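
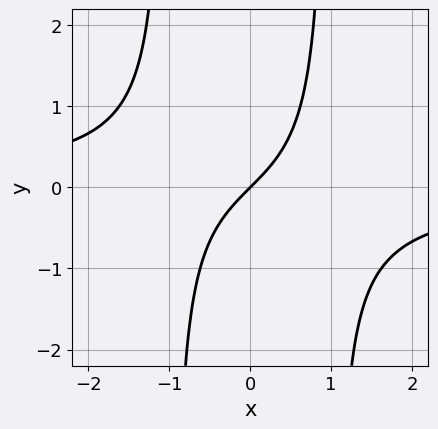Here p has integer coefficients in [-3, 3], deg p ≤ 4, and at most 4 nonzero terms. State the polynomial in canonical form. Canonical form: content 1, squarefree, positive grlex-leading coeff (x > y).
deg p = 3.
Against the integer gridlines: one y-axis crossing is at y = 0; it meets the x-axis at x = 0 (among the integer gridlines).
Solving for integer coefficients yields p as stated.

x^2*y + x - y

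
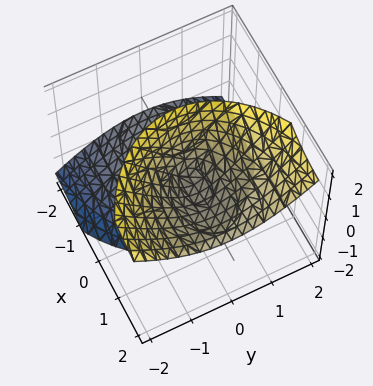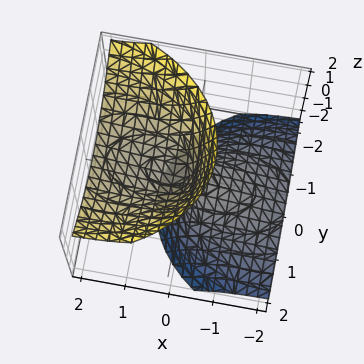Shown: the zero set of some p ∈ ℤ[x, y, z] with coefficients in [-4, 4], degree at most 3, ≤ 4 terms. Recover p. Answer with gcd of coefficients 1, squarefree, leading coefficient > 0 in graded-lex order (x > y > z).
x^2 - 3*x*z + 2*y^2 - z^2

First, deg p = 2. No degree-1 surface has this shape.
Next, checking where it meets the axes: one z-axis crossing is at z = 0; one y-axis crossing is at y = 0.
Finally, matching integer coefficients to the picture gives p.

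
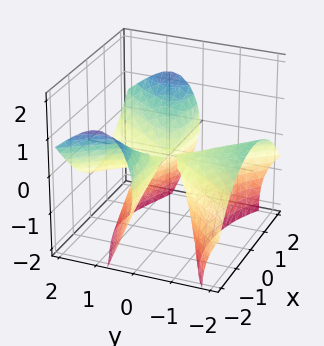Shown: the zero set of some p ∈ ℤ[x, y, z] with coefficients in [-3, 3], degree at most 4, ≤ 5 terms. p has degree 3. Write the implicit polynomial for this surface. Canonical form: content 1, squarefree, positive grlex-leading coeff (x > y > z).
1. I count 2 distinct pieces. They look like related sheets of one shape, so recover p as a whole.
2. The degree is 3 — the shape is more complex than any degree-2 surface.
3. Observable constraints: the visible x-axis segment lies entirely on the surface; it meets the z-axis at z = 0 (among the integer gridlines).
4. The integer polynomial consistent with all of this is the stated p.

2*x^2*y - y^3 - 3*y^2*z - 2*z^2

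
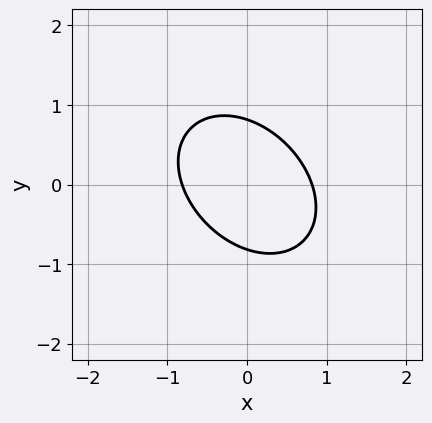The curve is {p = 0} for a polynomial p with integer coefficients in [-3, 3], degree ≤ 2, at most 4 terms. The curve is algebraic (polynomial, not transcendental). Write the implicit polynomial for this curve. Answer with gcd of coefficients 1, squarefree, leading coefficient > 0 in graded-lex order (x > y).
3*x^2 + 2*x*y + 3*y^2 - 2

(a) deg p = 2. No degree-1 curve has this shape.
(b) Putting this together gives p.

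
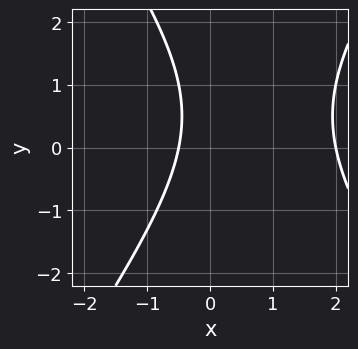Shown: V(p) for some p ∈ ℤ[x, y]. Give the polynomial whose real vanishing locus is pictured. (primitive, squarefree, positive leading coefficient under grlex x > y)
2*x^2 - y^2 - 3*x + y - 2

(a) The degree is 2 — the shape is more complex than any degree-1 curve.
(b) Observable constraints: it crosses the x-axis at the gridline x = 2; it misses every integer gridline on the y-axis.
(c) Fitting integer coefficients to these (and the overall shape) gives p.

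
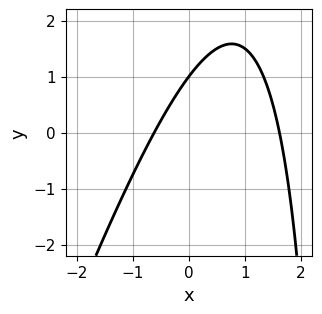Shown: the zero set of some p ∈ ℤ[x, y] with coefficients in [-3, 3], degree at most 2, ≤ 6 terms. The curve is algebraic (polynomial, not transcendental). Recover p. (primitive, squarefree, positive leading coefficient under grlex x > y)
3*x^2 - x*y - 3*x + 3*y - 3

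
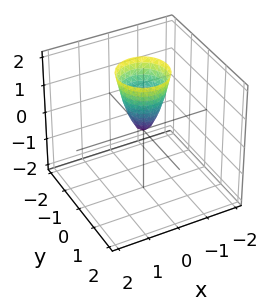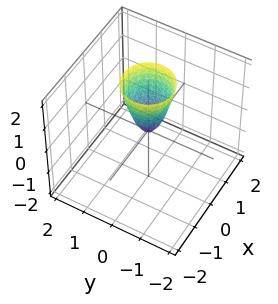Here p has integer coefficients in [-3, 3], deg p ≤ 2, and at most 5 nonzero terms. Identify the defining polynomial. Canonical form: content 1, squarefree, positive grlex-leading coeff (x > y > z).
3*x^2 + 3*y^2 - z

Degree: a single bowl opening along one axis; a quadric, so deg p = 2.
By symmetry, the z-axis is an axis of rotation, so x and y enter only as x² + y².
From the visible intercepts: one x-axis crossing is at x = 0; it meets the y-axis at y = 0 (among the integer gridlines).
Solving for integer coefficients yields p as stated.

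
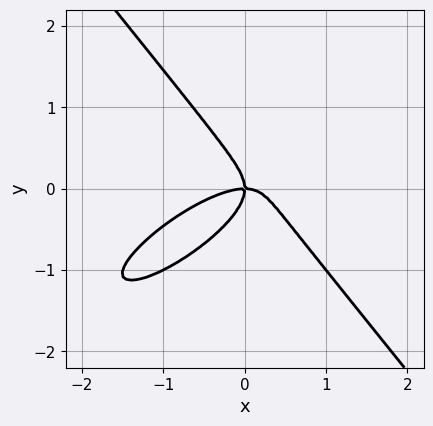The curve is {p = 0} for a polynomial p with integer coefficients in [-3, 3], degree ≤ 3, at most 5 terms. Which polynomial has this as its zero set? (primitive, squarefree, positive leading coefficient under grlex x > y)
1. deg p = 3.
2. From the visible intercepts: it meets the x-axis at x = 0 (among the integer gridlines); one y-axis crossing is at y = 0.
3. Assembling these constraints gives the stated polynomial.

2*x^3 - 3*x^2*y + 3*y^3 + 2*x*y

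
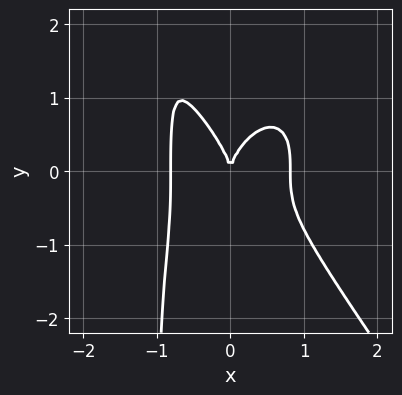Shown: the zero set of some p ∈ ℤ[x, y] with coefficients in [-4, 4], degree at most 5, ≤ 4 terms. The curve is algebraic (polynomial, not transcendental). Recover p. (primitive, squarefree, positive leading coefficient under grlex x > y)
3*x^4 + x*y^3 + y^3 - 2*x^2

First, deg p = 4. The shape is more complex than any degree-3 curve.
Then, against the integer gridlines: one y-axis crossing is at y = 0; it meets the x-axis at x = 0 (among the integer gridlines).
Finally, putting this together gives p.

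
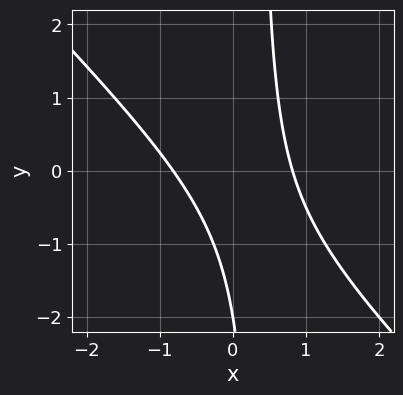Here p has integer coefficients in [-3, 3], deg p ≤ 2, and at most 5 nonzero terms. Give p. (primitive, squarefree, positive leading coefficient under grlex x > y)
(a) Degree: the shape is more complex than any degree-1 curve, so deg p = 2.
(b) Reading off the gridlines: it meets the y-axis at y = -2 (among the integer gridlines).
(c) These observations pin down the coefficients.

3*x^2 + 3*x*y - y - 2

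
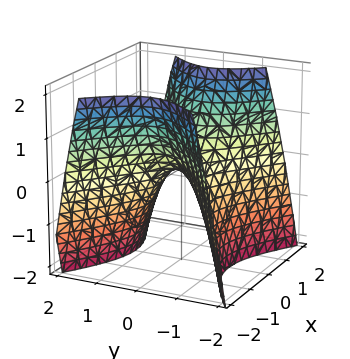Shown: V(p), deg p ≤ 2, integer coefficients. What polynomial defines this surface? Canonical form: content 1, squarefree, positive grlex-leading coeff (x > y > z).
First, degree: a hyperbolic paraboloid; a quadric, so deg p = 2.
Then, symmetries: it's symmetric under y → −y, forcing even powers of y; the x ↦ −x reflection is a symmetry, so x appears only in even powers.
Next, reading off the gridlines: it meets the y-axis at y = 0 (among the integer gridlines); one x-axis crossing is at x = 0; one z-axis crossing is at z = 0.
Finally, together with the visible shape, these determine p as stated.

2*x^2 - 3*y^2 - 2*z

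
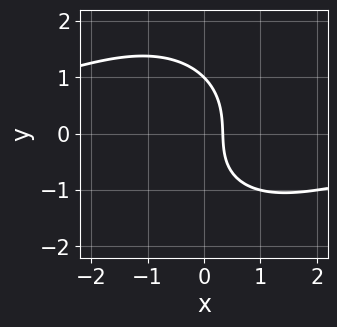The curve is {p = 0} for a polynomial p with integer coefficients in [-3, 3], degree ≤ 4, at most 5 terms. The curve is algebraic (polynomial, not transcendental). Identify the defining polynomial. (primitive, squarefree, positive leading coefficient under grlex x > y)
Degree: the shape is more complex than any degree-2 curve, so deg p = 3.
Reading off the gridlines: it meets the y-axis at y = 1 (among the integer gridlines).
Together with the visible shape, these determine p as stated.

x^2*y + y^3 + 3*x - 1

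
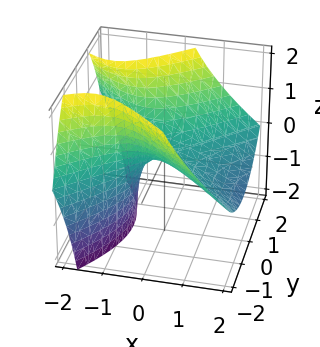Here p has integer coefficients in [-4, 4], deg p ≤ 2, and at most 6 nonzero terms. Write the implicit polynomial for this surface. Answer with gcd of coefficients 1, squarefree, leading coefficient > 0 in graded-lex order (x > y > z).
2*x^2 + 3*x*z - 2*y^2 + 3*z

(a) deg p = 2.
(b) Checking where it meets the axes: it meets the x-axis at x = 0 (among the integer gridlines); one z-axis crossing is at z = 0; it meets the y-axis at y = 0 (among the integer gridlines).
(c) Fitting integer coefficients to these (and the overall shape) gives p.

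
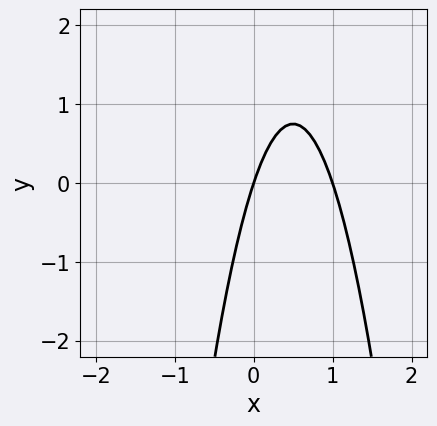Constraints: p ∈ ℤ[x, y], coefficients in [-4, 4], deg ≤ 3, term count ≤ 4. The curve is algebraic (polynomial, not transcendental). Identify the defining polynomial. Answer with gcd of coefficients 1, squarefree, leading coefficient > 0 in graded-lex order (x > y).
3*x^2 - 3*x + y

First, degree: no degree-1 curve has this shape, so deg p = 2.
Next, from the visible intercepts: among the integer gridlines, it crosses the x-axis at x ∈ {0, 1}; one y-axis crossing is at y = 0.
Finally, fitting integer coefficients to these (and the overall shape) gives p.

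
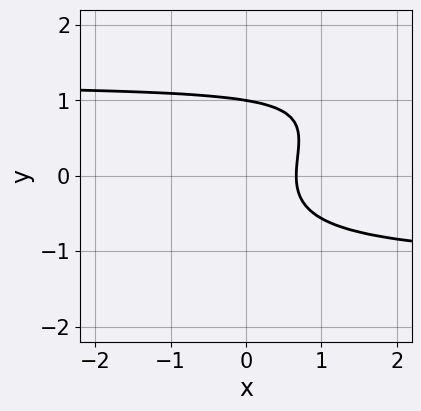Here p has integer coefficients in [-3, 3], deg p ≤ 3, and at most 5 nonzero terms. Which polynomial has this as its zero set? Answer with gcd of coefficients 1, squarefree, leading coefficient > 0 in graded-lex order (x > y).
(a) deg p = 3. No degree-2 curve has this shape.
(b) Reading off the gridlines: it crosses the y-axis at the gridline y = 1.
(c) Putting this together gives p.

2*x*y^2 - 2*y^3 - 3*x + 2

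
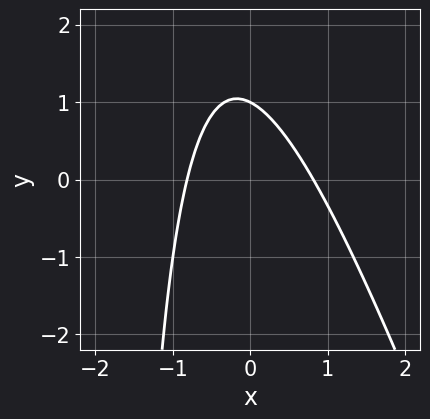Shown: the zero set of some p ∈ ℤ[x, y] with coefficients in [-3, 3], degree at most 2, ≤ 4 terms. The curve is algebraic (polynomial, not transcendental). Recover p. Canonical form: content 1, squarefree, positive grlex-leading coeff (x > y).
First, degree: a generic line meets the curve in up to 2 points, so deg p = 2.
Then, against the integer gridlines: one y-axis crossing is at y = 1.
Finally, assembling these constraints gives the stated polynomial.

3*x^2 + x*y + 2*y - 2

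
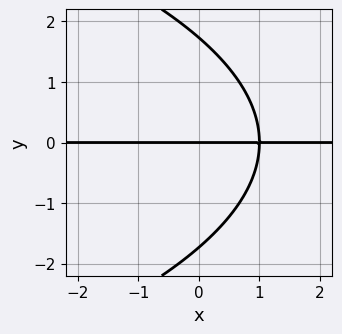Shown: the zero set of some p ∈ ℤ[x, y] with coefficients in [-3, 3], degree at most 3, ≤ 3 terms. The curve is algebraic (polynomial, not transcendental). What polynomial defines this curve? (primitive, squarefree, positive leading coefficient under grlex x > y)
1. The degree is 3 — the shape is more complex than any degree-2 curve.
2. Observable constraints: the visible x-axis segment lies entirely on the curve; one y-axis crossing is at y = 0.
3. Assembling these constraints gives the stated polynomial.

y^3 + 3*x*y - 3*y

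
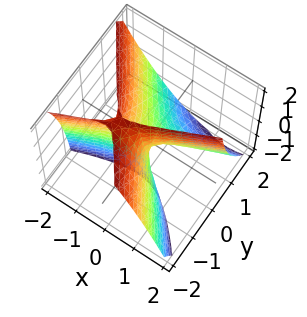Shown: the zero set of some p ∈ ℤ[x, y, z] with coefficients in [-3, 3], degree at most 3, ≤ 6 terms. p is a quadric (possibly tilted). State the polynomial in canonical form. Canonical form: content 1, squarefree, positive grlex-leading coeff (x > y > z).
2*x^2 - 3*x*y - 3*y^2 - 3*y*z - z

1. Degree: the shape is more complex than any degree-1 surface, so deg p = 2.
2. Checking where it meets the axes: it meets the y-axis at y = 0 (among the integer gridlines); one z-axis crossing is at z = 0; it crosses the x-axis at the gridline x = 0.
3. Assembling these constraints gives the stated polynomial.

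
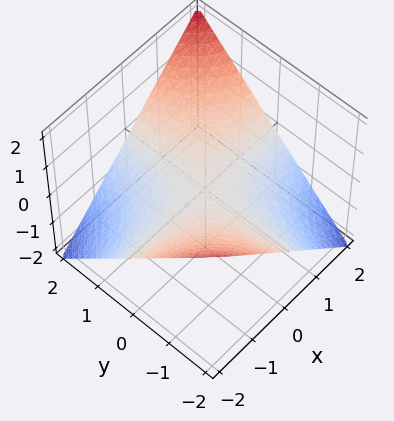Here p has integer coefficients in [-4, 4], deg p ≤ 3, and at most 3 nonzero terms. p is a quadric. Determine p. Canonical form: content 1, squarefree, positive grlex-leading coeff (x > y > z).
1. The degree is 2 — a saddle surface; a quadric.
2. From the visible intercepts: every point of the x-axis in the box is on the surface; it meets the z-axis at z = 0 (among the integer gridlines).
3. Assembling these constraints gives the stated polynomial. Check: (0, 1, 0) on the y-axis lies on the surface, and p(0, 1, 0) = 0. ✓

x*y - 2*z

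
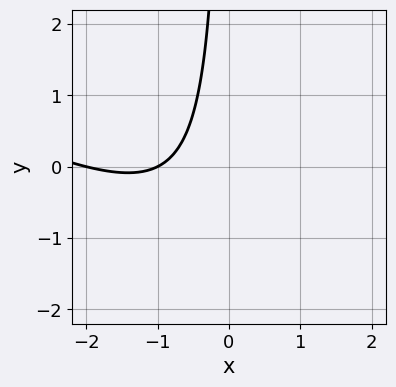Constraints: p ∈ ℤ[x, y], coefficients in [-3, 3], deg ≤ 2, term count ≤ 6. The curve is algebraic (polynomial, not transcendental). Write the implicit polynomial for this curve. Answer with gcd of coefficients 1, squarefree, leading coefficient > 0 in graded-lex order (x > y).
x^2 + 2*x*y + 3*x + 2

First, the degree is 2 — the shape is more complex than any degree-1 curve.
Then, from the visible intercepts: no y-intercept at any integer in the box; among the integer gridlines, it crosses the x-axis at x ∈ {-2, -1}.
Finally, matching integer coefficients to the picture gives p.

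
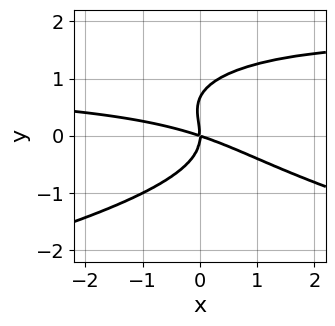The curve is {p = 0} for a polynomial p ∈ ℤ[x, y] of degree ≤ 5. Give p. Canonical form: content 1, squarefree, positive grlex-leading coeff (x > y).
1. Degree: the shape is more complex than any degree-3 curve, so deg p = 4.
2. From the visible intercepts: one x-axis crossing is at x = 0; one y-axis crossing is at y = 0.
3. Matching integer coefficients to the picture gives p.

3*y^4 + x^2*y - 2*y^3 - x^2 - 3*x*y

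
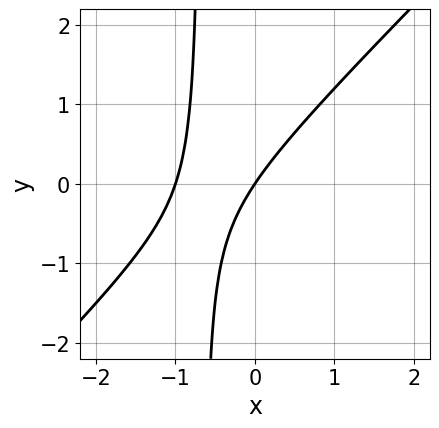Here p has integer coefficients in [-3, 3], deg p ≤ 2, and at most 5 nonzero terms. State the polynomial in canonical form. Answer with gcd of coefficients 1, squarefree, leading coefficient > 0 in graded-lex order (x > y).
First, degree: a generic line meets the curve in up to 2 points, so deg p = 2.
Then, checking where it meets the axes: one y-axis crossing is at y = 0; the x-axis gridline crossings are at x ∈ {-1, 0}.
Finally, assembling these constraints gives the stated polynomial.

3*x^2 - 3*x*y + 3*x - 2*y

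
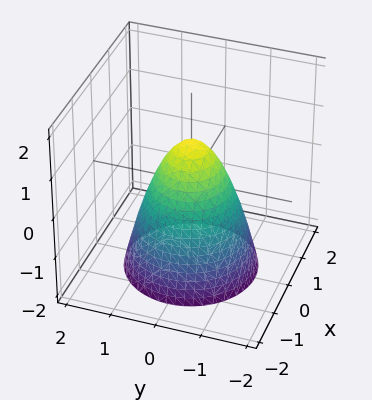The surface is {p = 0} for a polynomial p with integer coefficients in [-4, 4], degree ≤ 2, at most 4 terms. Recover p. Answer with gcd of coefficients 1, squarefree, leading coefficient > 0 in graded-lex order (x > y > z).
Degree: no degree-1 surface has this shape, so deg p = 2.
Symmetries: rotational symmetry about the z-axis ⇒ p depends on x, y only through x² + y².
Against the integer gridlines: one z-axis crossing is at z = 1; a circular section at z = 0 has radius between 0 and 1.
Assembling these constraints gives the stated polynomial.

3*x^2 + 3*y^2 + 2*z - 2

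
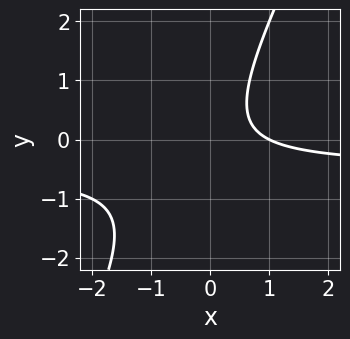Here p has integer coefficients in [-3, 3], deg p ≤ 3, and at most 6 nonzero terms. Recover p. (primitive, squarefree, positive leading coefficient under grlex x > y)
deg p = 2.
From the visible intercepts: no y-intercept at any integer in the box; one x-axis crossing is at x = 1.
Together with the visible shape, these determine p as stated.

2*x*y - y^2 + x - 1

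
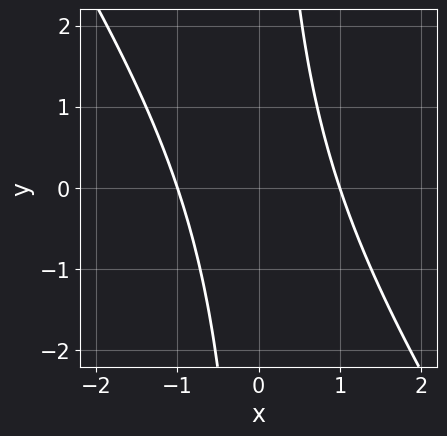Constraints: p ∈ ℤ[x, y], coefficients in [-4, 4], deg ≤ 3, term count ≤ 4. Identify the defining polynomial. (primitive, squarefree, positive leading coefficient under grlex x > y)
3*x^2 + 2*x*y - 3

Degree: the shape is more complex than any degree-1 curve, so deg p = 2.
From the axis intercepts and sections: the x-axis gridline crossings are at x ∈ {-1, 1}; it misses every integer gridline on the y-axis.
The integer polynomial consistent with all of this is the stated p.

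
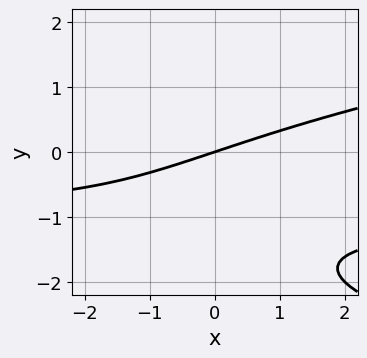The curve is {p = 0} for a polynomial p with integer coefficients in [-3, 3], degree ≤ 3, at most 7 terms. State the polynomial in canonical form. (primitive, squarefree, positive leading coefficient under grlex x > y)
1. Degree: no degree-2 curve has this shape, so deg p = 3.
2. From the visible intercepts: one x-axis crossing is at x = 0; one y-axis crossing is at y = 0.
3. Matching integer coefficients to the picture gives p.

y^3 - x*y + 3*y^2 - x + 3*y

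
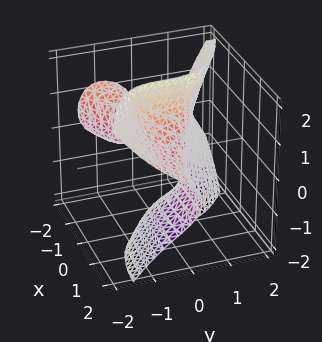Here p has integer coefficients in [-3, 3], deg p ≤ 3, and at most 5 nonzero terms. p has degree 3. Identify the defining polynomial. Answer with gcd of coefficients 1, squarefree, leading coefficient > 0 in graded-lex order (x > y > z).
x^2*z + 3*x*z^2 + 3*y^3 + 3*x*y - 1

I count 2 distinct pieces.
The degree is 3 — a generic line meets the surface in up to 3 points.
From the axis intercepts and sections: the surface avoids every integer x-axis point in the box; it misses every integer gridline on the z-axis.
Matching integer coefficients to the picture gives p.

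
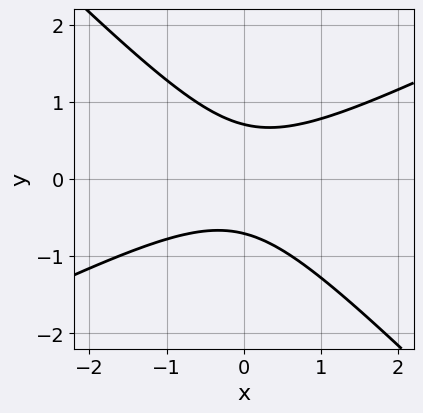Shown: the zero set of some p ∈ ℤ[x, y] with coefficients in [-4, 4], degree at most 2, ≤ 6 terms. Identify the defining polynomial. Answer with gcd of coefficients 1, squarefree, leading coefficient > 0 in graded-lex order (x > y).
First, degree: the shape is more complex than any degree-1 curve, so deg p = 2.
Next, from the axis intercepts and sections: the curve avoids every integer x-axis point in the box.
Finally, matching integer coefficients to the picture gives p.

x^2 - x*y - 2*y^2 + 1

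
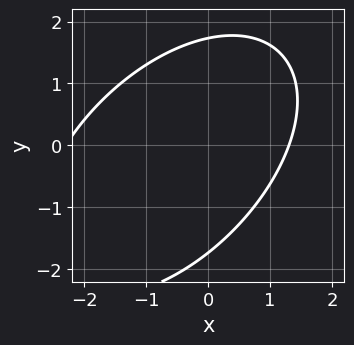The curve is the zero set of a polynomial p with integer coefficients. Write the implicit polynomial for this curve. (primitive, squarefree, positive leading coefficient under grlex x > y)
deg p = 2. No degree-1 curve has this shape.
Matching integer coefficients to the picture gives p.

x^2 - x*y + y^2 + x - 3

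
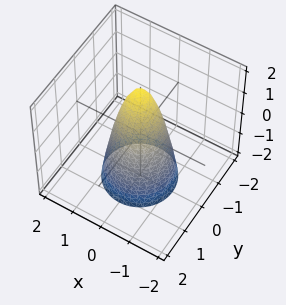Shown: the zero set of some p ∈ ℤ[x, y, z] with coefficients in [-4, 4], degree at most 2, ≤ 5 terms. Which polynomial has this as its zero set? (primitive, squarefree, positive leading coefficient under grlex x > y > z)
3*x^2 + 3*y^2 + z - 2

(a) deg p = 2. The shape is more complex than any degree-1 surface.
(b) Symmetry: every cross-section ⟂ z is a circle, so x, y appear only via x² + y².
(c) From the visible intercepts: one z-axis crossing is at z = 2; a circular section at z = 0 has radius between 0 and 1.
(d) These observations pin down the coefficients.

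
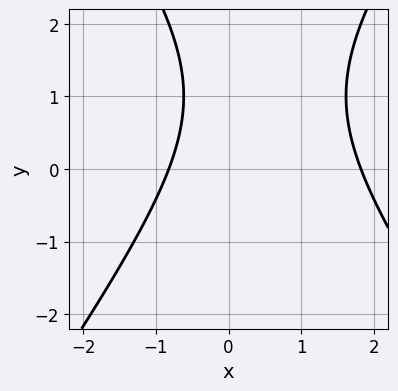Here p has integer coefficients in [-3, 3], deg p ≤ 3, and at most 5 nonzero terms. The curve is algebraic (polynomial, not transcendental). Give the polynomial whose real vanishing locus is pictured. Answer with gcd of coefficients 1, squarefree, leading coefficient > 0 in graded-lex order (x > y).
1. Degree: the shape is more complex than any degree-1 curve, so deg p = 2.
2. Against the integer gridlines: no y-intercept at any integer in the box.
3. Solving for integer coefficients yields p as stated.

2*x^2 - y^2 - 2*x + 2*y - 3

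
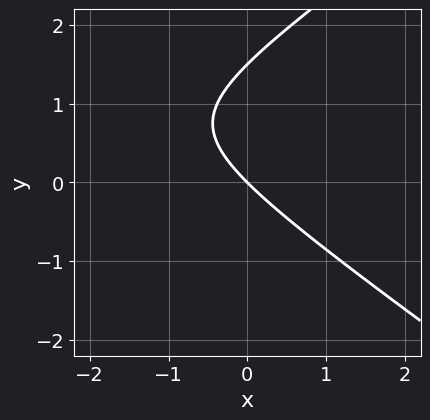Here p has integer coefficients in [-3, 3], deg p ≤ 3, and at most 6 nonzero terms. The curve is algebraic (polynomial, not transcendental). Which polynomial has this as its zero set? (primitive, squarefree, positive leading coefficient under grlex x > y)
x^2 - 2*y^2 + 3*x + 3*y

The degree is 2 — the shape is more complex than any degree-1 curve.
Observable constraints: it crosses the y-axis at the gridline y = 0; it crosses the x-axis at the gridline x = 0.
Assembling these constraints gives the stated polynomial.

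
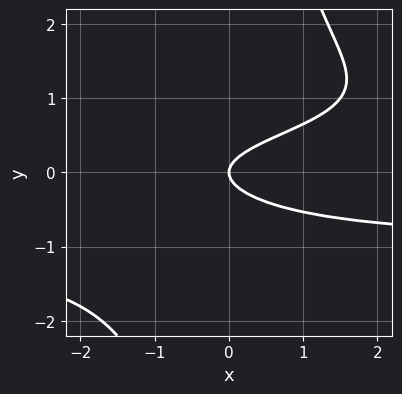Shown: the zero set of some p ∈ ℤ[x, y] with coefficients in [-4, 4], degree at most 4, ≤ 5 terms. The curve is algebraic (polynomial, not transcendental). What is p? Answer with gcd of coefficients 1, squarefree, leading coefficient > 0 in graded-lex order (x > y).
Degree: no degree-3 curve has this shape, so deg p = 4.
From the axis intercepts and sections: it crosses the x-axis at the gridline x = 0; one y-axis crossing is at y = 0.
Together with the visible shape, these determine p as stated.

x*y^3 - 3*y^2 + x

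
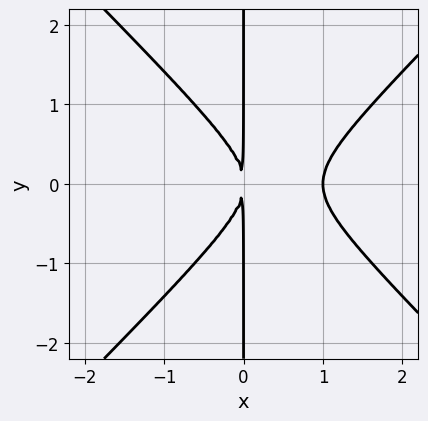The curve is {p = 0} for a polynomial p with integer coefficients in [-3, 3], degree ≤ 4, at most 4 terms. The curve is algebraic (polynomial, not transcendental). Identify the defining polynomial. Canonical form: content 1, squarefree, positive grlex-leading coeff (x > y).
x^3 - x*y^2 - x^2

(a) The degree is 3 — no degree-2 curve has this shape.
(b) Symmetries: the y ↦ −y reflection is a symmetry, so y appears only in even powers.
(c) Against the integer gridlines: every point of the y-axis in the box is on the curve; it crosses the x-axis at the gridline x = 1.
(d) These observations pin down the coefficients.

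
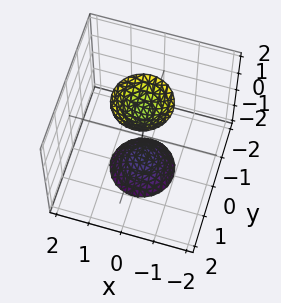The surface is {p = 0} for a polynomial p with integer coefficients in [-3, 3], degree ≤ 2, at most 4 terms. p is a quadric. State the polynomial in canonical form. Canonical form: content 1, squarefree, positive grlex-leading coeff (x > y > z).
The picture has 2 separate pieces. They look like related sheets of one shape, so recover p as a whole.
deg p = 2. Two separate bowl-shaped sheets opening away from each other; a quadric.
By symmetry, the surface is invariant under rotation about z: p = q(x² + y², z); it's symmetric under z → −z, forcing even powers of z.
Observable constraints: the surface avoids every integer x-axis point in the box; a circular section at z = 2 has radius between 0 and 1.
Matching integer coefficients to the picture gives p.

3*x^2 + 3*y^2 - z^2 + 2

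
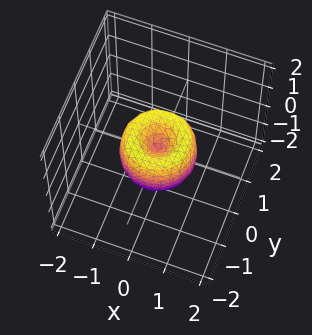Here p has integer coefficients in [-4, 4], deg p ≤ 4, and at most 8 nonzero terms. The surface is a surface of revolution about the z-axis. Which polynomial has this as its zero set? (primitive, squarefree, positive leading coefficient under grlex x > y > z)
2*x^4 + 4*x^2*y^2 + 2*y^4 - 2*x^2 - 2*y^2 + z^2

The degree is 4 — a generic line meets the surface in up to 4 points.
By symmetry, the z-axis is an axis of rotation, so x and y enter only as x² + y².
Reading off the gridlines: it crosses the z-axis at the gridline z = 0; the x-axis gridline crossings are at x ∈ {-1, 0, 1}; a circular section at z = 0 has radius exactly 1.
Putting this together gives p.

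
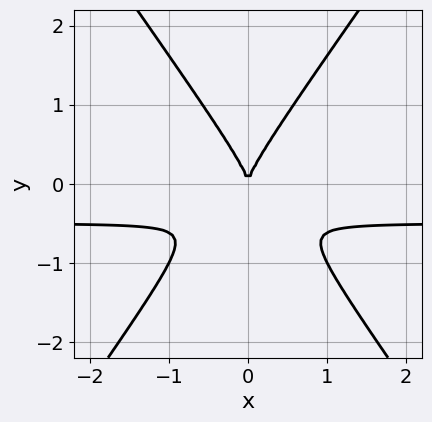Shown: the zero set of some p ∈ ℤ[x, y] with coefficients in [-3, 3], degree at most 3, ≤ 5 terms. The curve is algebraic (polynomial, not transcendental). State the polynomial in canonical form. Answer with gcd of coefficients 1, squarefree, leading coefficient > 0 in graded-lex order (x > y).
2*x^2*y - y^3 + x^2

1. Degree: the shape is more complex than any degree-2 curve, so deg p = 3.
2. Symmetries: it's symmetric under x → −x, forcing even powers of x.
3. Observable constraints: it meets the y-axis at y = 0 (among the integer gridlines); one x-axis crossing is at x = 0.
4. These observations pin down the coefficients.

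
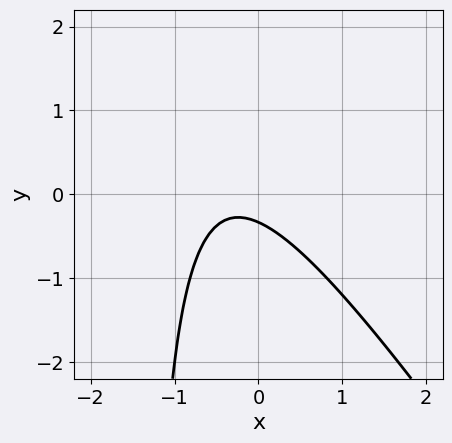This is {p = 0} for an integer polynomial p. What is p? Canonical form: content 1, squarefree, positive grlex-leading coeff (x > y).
3*x^2 + 2*x*y + 2*x + 3*y + 1

1. The degree is 2 — a generic line meets the curve in up to 2 points.
2. Reading off the gridlines: no x-intercept at any integer in the box.
3. Putting this together gives p.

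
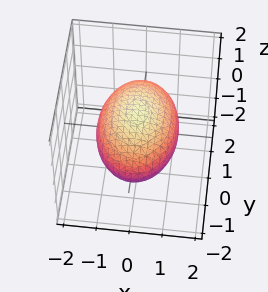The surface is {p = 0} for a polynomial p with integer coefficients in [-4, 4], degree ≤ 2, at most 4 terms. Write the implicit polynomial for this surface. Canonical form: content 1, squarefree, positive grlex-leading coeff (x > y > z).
2*x^2 + y^2 + 3*z^2 - 3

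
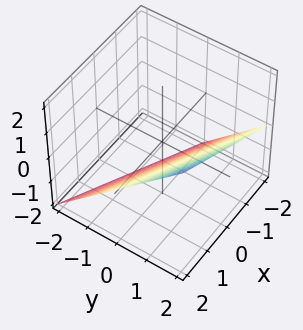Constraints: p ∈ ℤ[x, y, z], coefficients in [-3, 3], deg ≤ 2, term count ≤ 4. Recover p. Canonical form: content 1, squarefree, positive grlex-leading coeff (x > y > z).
(a) The degree is 1 — the surface is flat (a plane).
(b) From the axis intercepts and sections: it meets the y-axis at y = 1 (among the integer gridlines); it crosses the x-axis at the gridline x = 2; it meets the z-axis at z = -1 (among the integer gridlines).
(c) Matching integer coefficients to the picture gives p.

x + 2*y - 2*z - 2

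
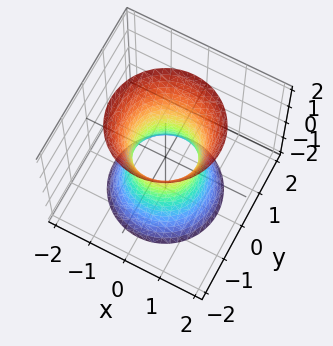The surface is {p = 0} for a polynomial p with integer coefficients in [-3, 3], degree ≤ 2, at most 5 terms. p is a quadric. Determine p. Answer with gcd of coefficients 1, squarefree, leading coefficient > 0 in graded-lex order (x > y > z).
3*x^2 + 3*y^2 - z^2 - 2

(a) Degree: one connected sheet with a waist; a quadric, so deg p = 2.
(b) Symmetries: the z ↦ −z reflection is a symmetry, so z appears only in even powers; the z-axis is an axis of rotation, so x and y enter only as x² + y².
(c) Against the integer gridlines: it misses every integer gridline on the z-axis; a circular section at z = 2 has radius between 1 and 2.
(d) These observations pin down the coefficients.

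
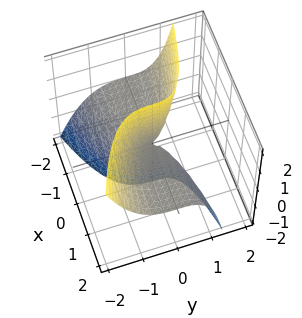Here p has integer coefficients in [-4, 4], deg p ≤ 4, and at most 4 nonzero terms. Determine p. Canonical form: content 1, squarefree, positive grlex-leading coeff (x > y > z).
x*y*z - 3*y^3 - 3*x*z

(a) The degree is 3 — a generic line meets the surface in up to 3 points.
(b) From the visible intercepts: the visible z-axis segment lies entirely on the surface; it meets the y-axis at y = 0 (among the integer gridlines).
(c) Assembling these constraints gives the stated polynomial.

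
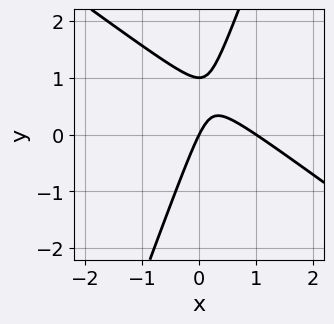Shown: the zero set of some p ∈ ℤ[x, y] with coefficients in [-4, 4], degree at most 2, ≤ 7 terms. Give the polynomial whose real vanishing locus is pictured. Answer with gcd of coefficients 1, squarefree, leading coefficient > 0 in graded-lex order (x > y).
(a) deg p = 2. No degree-1 curve has this shape.
(b) Reading off the gridlines: the x-axis gridline crossings are at x ∈ {0, 1}; among the integer gridlines, it crosses the y-axis at y ∈ {0, 1}.
(c) Matching integer coefficients to the picture gives p.

2*x^2 + 2*x*y - y^2 - 2*x + y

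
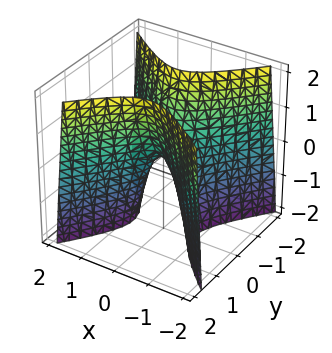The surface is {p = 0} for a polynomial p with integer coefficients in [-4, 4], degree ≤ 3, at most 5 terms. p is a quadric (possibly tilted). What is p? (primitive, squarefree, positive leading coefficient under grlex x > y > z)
3*x^2 + x*y - 3*y^2 + z

First, deg p = 2. The shape is more complex than any degree-1 surface.
Then, observable constraints: it meets the z-axis at z = 0 (among the integer gridlines); one x-axis crossing is at x = 0; it crosses the y-axis at the gridline y = 0.
Finally, matching integer coefficients to the picture gives p.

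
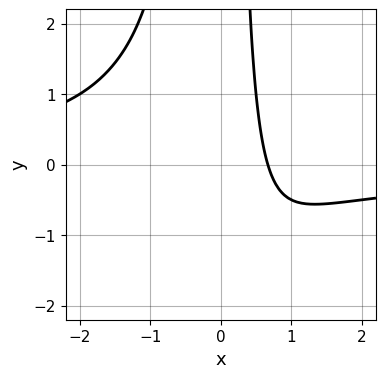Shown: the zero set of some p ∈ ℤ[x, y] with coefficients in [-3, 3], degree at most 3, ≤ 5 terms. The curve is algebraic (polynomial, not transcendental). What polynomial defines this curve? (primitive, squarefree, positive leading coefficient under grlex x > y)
2*x^2*y + 3*x - 2

1. The degree is 3 — no degree-2 curve has this shape.
2. Against the integer gridlines: it misses every integer gridline on the y-axis.
3. The integer polynomial consistent with all of this is the stated p.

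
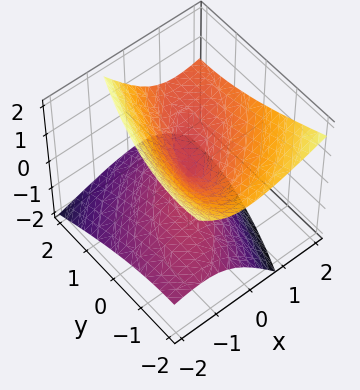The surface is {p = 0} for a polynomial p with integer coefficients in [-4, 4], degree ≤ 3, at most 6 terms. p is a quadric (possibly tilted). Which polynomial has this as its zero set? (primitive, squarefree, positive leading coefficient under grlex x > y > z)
2*x^2 - 2*x*y - 3*x*z + y^2 - 3*z^2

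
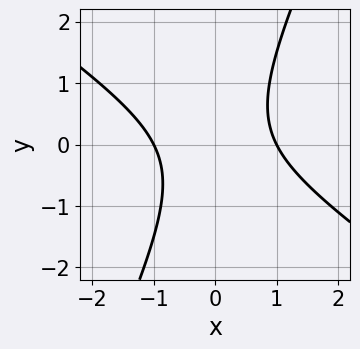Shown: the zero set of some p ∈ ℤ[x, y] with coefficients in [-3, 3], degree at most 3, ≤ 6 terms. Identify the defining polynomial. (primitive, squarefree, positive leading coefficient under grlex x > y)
First, the degree is 2 — the shape is more complex than any degree-1 curve.
Then, from the visible intercepts: among the integer gridlines, it crosses the x-axis at x ∈ {-1, 1}; the curve avoids every integer y-axis point in the box.
Finally, together with the visible shape, these determine p as stated.

3*x^2 + 3*x*y - 2*y^2 - 3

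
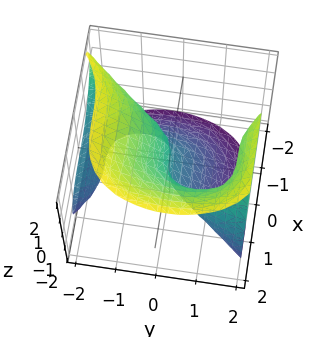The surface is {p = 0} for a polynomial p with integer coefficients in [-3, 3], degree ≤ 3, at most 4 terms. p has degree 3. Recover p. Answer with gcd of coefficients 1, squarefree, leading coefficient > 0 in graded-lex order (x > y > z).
x^3 + y^2*z - z^3 - y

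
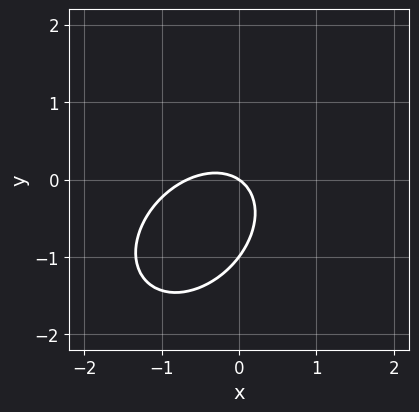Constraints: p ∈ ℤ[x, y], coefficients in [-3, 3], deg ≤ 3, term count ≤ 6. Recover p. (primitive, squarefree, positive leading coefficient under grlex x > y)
3*x^2 - 2*x*y + 3*y^2 + 2*x + 3*y

Degree: a generic line meets the curve in up to 2 points, so deg p = 2.
From the axis intercepts and sections: it meets the x-axis at x = 0 (among the integer gridlines); the y-axis gridline crossings are at y ∈ {-1, 0}.
The integer polynomial consistent with all of this is the stated p.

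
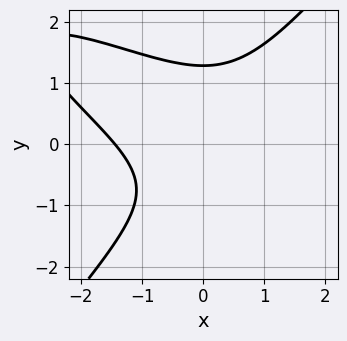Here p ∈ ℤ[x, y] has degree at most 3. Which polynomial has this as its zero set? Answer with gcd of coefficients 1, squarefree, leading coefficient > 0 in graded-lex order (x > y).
(a) Degree: no degree-2 curve has this shape, so deg p = 3.
(b) Putting this together gives p.

x^3 + 2*x^2*y - 2*y^3 + y + 3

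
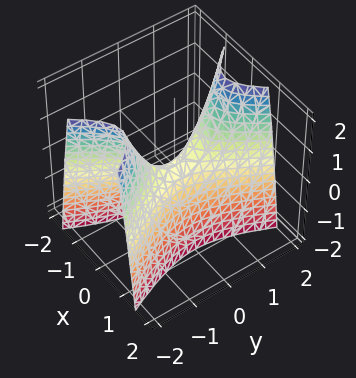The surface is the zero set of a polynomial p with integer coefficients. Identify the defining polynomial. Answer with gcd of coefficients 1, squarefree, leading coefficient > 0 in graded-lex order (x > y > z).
3*x^2 - y^2 + z

(a) deg p = 2. A hyperbolic paraboloid; a quadric.
(b) Symmetries: it's symmetric under x → −x, forcing even powers of x; the y ↦ −y reflection is a symmetry, so y appears only in even powers.
(c) Checking where it meets the axes: it meets the y-axis at y = 0 (among the integer gridlines); it meets the x-axis at x = 0 (among the integer gridlines); it crosses the z-axis at the gridline z = 0.
(d) The integer polynomial consistent with all of this is the stated p.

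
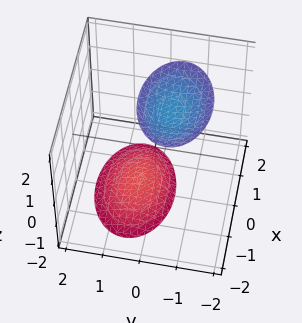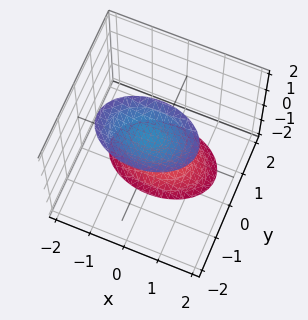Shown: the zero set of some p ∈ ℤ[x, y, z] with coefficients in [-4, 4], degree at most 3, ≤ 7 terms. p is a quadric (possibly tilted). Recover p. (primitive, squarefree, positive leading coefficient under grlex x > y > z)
First, there are 2 components. They look like related sheets of one shape, so recover p as a whole.
Then, degree: a generic line meets the surface in up to 2 points, so deg p = 2.
Next, checking where it meets the axes: no x-intercept at any integer in the box; it misses every integer gridline on the y-axis.
Finally, putting this together gives p.

x^2 + 2*y^2 + y*z - z^2 + 3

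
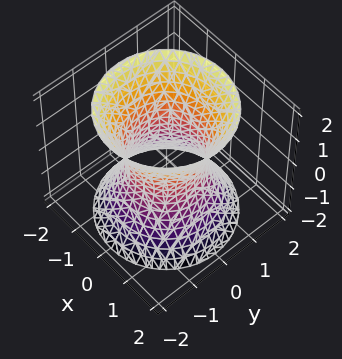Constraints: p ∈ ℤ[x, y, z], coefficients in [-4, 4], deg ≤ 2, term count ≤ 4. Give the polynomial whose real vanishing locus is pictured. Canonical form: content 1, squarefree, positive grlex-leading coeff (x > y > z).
2*x^2 + 2*y^2 - z^2 - 2

(a) Degree: a generic line meets the surface in up to 2 points, so deg p = 2.
(b) Symmetries: the z-axis is an axis of rotation, so x and y enter only as x² + y².
(c) Observable constraints: the y-axis gridline crossings are at y ∈ {-1, 1}; a circular section at z = -1 has radius between 1 and 2; the x-axis gridline crossings are at x ∈ {-1, 1}.
(d) Fitting integer coefficients to these (and the overall shape) gives p.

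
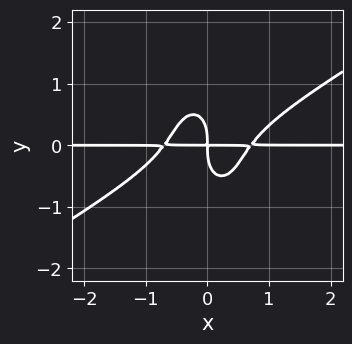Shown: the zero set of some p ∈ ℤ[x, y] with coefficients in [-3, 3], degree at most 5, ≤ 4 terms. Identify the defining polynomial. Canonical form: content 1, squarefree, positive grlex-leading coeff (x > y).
2*x^3*y - 3*x^2*y^2 - y^4 - x*y

First, degree: no degree-3 curve has this shape, so deg p = 4.
Then, from the visible intercepts: every point of the x-axis in the box is on the curve.
Finally, solving for integer coefficients yields p as stated.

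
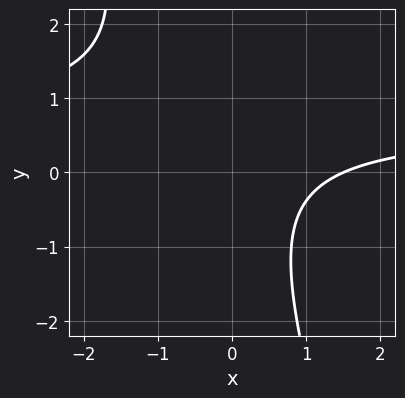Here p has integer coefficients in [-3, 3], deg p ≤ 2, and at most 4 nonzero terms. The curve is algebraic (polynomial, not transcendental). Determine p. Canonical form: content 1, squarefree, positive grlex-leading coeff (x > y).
3*x*y + y^2 - 2*x + 3

First, deg p = 2. A generic line meets the curve in up to 2 points.
Next, checking where it meets the axes: the curve avoids every integer y-axis point in the box.
Finally, matching integer coefficients to the picture gives p.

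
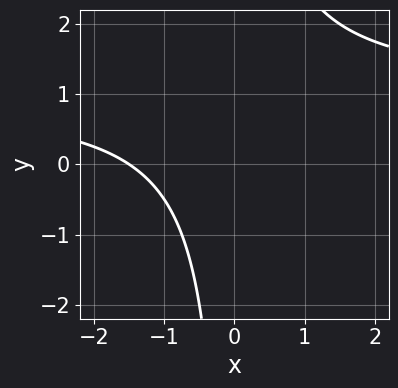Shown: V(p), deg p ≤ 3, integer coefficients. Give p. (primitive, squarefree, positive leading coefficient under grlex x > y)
(a) The degree is 2 — the shape is more complex than any degree-1 curve.
(b) Against the integer gridlines: it misses every integer gridline on the y-axis.
(c) Matching integer coefficients to the picture gives p.

2*x*y - 2*x - 3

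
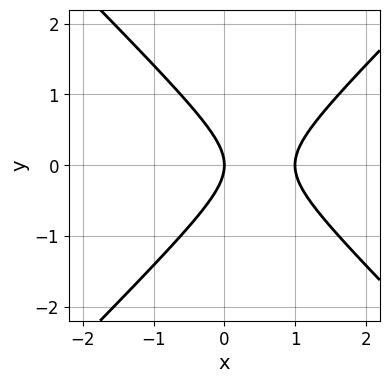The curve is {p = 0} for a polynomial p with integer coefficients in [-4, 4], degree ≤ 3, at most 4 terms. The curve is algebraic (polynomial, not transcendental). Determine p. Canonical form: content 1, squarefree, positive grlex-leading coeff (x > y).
x^2 - y^2 - x

(a) Degree: no degree-1 curve has this shape, so deg p = 2.
(b) Symmetries: it's symmetric under y → −y, forcing even powers of y.
(c) From the axis intercepts and sections: it crosses the y-axis at the gridline y = 0; among the integer gridlines, it crosses the x-axis at x ∈ {0, 1}.
(d) Matching integer coefficients to the picture gives p.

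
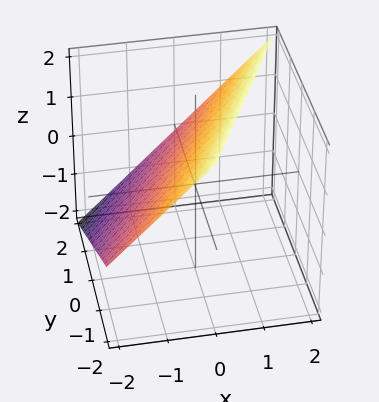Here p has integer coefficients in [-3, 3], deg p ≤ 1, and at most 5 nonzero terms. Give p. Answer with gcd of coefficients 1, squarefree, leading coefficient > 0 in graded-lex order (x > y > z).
2*x - y - 2*z + 2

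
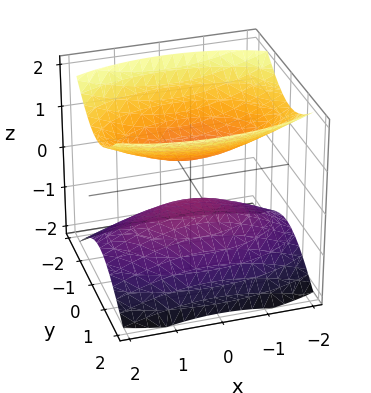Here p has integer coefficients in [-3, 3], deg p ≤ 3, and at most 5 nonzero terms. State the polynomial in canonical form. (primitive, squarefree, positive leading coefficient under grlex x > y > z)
x^2 + 3*y^2 - 3*z^2 + 1

1. There are 2 components. Treating them together as one polynomial.
2. The degree is 2 — two sheets facing apart; a quadric.
3. Symmetries: it's symmetric under x → −x, forcing even powers of x; the y ↦ −y reflection is a symmetry, so y appears only in even powers; the z ↦ −z reflection is a symmetry, so z appears only in even powers.
4. Reading off the gridlines: it misses every integer gridline on the x-axis; the surface avoids every integer y-axis point in the box.
5. These observations pin down the coefficients.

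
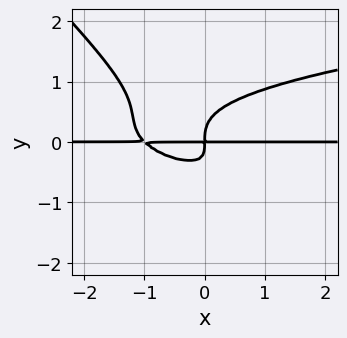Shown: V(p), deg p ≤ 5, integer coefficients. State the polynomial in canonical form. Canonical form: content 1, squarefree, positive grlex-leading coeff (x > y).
2*x*y^3 + 2*y^4 - x^2*y - x*y^2 - x*y

First, degree: a generic line meets the curve in up to 4 points, so deg p = 4.
Next, observable constraints: the visible x-axis segment lies entirely on the curve.
Finally, matching integer coefficients to the picture gives p.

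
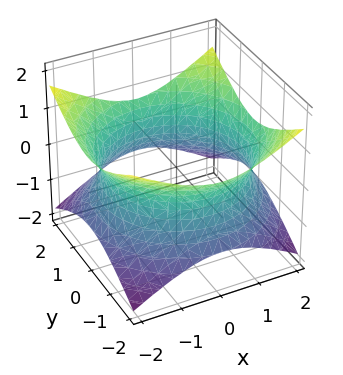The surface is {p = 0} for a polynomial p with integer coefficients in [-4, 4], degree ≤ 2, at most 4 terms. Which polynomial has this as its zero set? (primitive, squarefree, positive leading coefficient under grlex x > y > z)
First, degree: one connected sheet with a waist; a quadric, so deg p = 2.
Then, symmetries: the surface is invariant under rotation about z: p = q(x² + y², z); mirror symmetry z ↦ −z ⇒ only even powers of z.
Then, from the visible intercepts: no z-intercept at any integer in the box; a circular section at z = 0 has radius between 1 and 2.
Finally, these observations pin down the coefficients.

x^2 + y^2 - 2*z^2 - 3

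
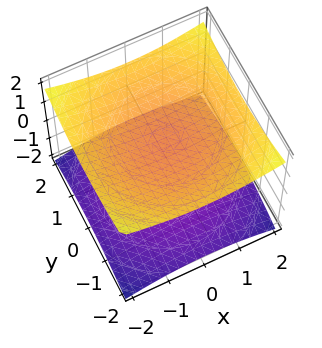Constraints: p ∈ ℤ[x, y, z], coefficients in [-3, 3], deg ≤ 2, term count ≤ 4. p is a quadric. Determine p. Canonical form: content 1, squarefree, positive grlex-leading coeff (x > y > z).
x^2 + y^2 - 3*z^2 + 3

First, I count 2 distinct pieces. Treating them together as one polynomial.
Then, deg p = 2. Two separate bowl-shaped sheets opening away from each other; a quadric.
Then, symmetries: mirror symmetry z ↦ −z ⇒ only even powers of z; the surface is invariant under rotation about z: p = q(x² + y², z).
Next, from the visible intercepts: the surface avoids every integer y-axis point in the box; it misses every integer gridline on the x-axis; the z-axis gridline crossings are at z ∈ {-1, 1}.
Finally, together with the visible shape, these determine p as stated.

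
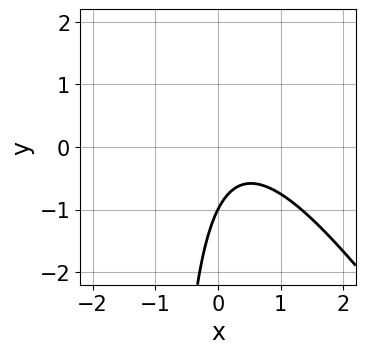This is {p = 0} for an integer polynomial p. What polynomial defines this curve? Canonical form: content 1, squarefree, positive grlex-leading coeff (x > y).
First, degree: the shape is more complex than any degree-1 curve, so deg p = 2.
Next, checking where it meets the axes: it meets the y-axis at y = -1 (among the integer gridlines); it misses every integer gridline on the x-axis.
Finally, putting this together gives p.

3*x^2 + 2*x*y - 2*x + 2*y + 2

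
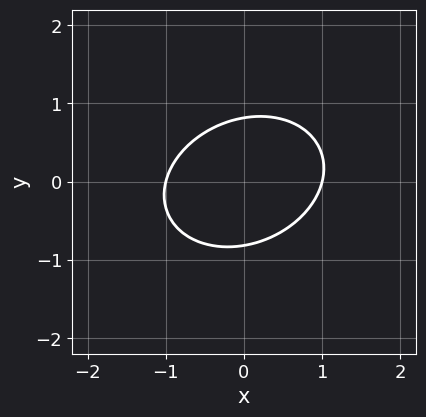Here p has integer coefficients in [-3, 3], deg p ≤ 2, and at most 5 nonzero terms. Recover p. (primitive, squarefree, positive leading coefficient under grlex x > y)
2*x^2 - x*y + 3*y^2 - 2

1. The degree is 2 — a generic line meets the curve in up to 2 points.
2. Observable constraints: the x-axis gridline crossings are at x ∈ {-1, 1}.
3. Fitting integer coefficients to these (and the overall shape) gives p.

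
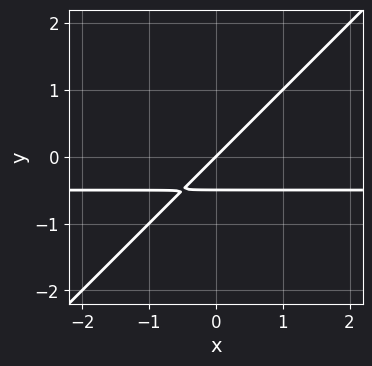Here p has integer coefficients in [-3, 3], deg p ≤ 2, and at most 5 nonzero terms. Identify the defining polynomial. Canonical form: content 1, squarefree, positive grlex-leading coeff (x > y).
(a) deg p = 2. No degree-1 curve has this shape.
(b) Reading off the gridlines: it crosses the y-axis at the gridline y = 0; it meets the x-axis at x = 0 (among the integer gridlines).
(c) Solving for integer coefficients yields p as stated.

2*x*y - 2*y^2 + x - y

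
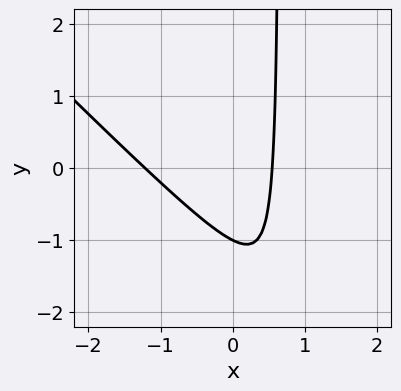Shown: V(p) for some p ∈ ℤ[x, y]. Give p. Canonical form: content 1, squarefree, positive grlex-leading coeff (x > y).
3*x^2 + 3*x*y + 2*x - 2*y - 2

First, degree: the shape is more complex than any degree-1 curve, so deg p = 2.
Next, checking where it meets the axes: it crosses the y-axis at the gridline y = -1.
Finally, fitting integer coefficients to these (and the overall shape) gives p.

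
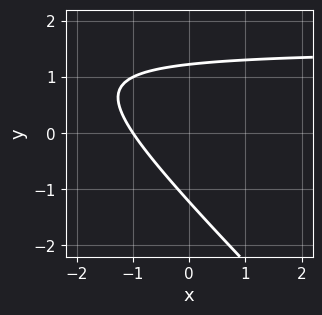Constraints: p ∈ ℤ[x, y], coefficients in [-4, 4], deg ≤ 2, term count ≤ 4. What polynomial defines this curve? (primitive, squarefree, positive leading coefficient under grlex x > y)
2*x*y + 2*y^2 - 3*x - 3

1. deg p = 2. No degree-1 curve has this shape.
2. From the axis intercepts and sections: one x-axis crossing is at x = -1.
3. Fitting integer coefficients to these (and the overall shape) gives p.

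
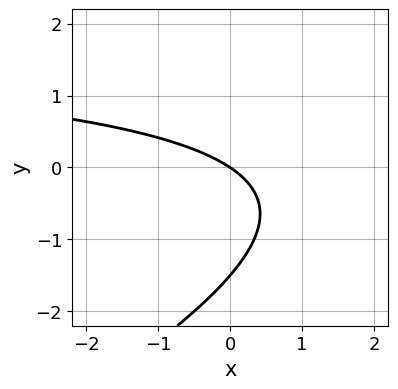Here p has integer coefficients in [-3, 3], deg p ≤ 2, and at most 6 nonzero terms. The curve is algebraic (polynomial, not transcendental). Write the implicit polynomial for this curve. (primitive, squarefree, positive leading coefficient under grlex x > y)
x*y - 2*y^2 - 2*x - 3*y

Degree: the shape is more complex than any degree-1 curve, so deg p = 2.
Reading off the gridlines: it crosses the y-axis at the gridline y = 0; it meets the x-axis at x = 0 (among the integer gridlines).
Matching integer coefficients to the picture gives p.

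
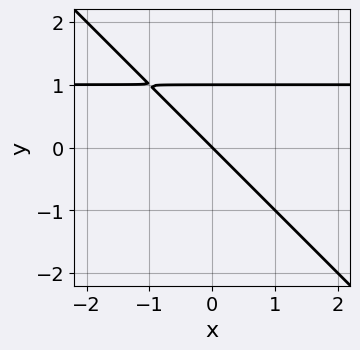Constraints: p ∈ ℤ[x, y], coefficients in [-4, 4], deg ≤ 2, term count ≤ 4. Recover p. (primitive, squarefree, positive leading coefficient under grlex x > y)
x*y + y^2 - x - y

First, degree: a generic line meets the curve in up to 2 points, so deg p = 2.
Next, observable constraints: among the integer gridlines, it crosses the y-axis at y ∈ {0, 1}; it crosses the x-axis at the gridline x = 0.
Finally, matching integer coefficients to the picture gives p.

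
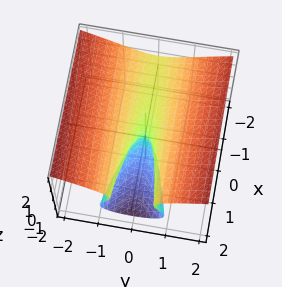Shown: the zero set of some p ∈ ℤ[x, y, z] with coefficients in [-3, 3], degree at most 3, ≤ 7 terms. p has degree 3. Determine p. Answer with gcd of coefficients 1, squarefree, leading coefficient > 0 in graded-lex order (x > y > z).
First, deg p = 3. A generic line meets the surface in up to 3 points.
Then, against the integer gridlines: one x-axis crossing is at x = 0; one y-axis crossing is at y = 0; it meets the z-axis at z = 0 (among the integer gridlines).
Finally, the integer polynomial consistent with all of this is the stated p.

3*z^3 - x*z - 3*y^2 - z^2 + x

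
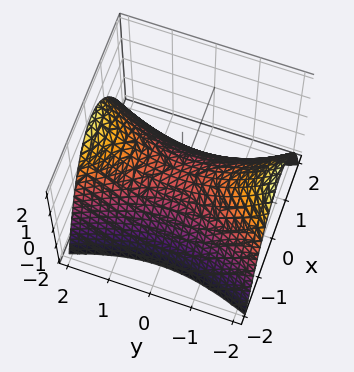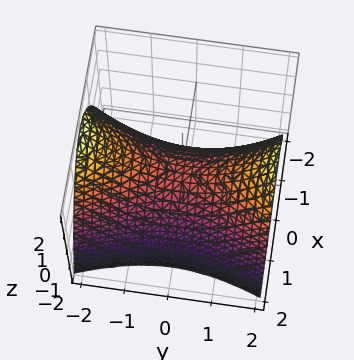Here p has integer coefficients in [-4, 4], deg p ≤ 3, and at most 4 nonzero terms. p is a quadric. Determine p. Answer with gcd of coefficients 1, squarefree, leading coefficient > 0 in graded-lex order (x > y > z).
(a) The degree is 2 — a saddle surface; a quadric.
(b) Symmetries: the y ↦ −y reflection is a symmetry, so y appears only in even powers; it's symmetric under x → −x, forcing even powers of x.
(c) Observable constraints: it crosses the y-axis at the gridline y = 0; it crosses the x-axis at the gridline x = 0; it crosses the z-axis at the gridline z = 0.
(d) Solving for integer coefficients yields p as stated.

3*x^2 - y^2 + 3*z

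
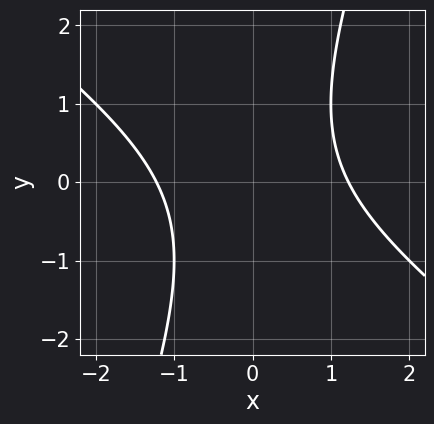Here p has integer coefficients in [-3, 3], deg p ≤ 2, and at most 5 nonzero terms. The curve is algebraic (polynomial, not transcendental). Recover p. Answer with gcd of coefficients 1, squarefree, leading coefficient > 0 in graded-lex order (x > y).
1. Degree: no degree-1 curve has this shape, so deg p = 2.
2. From the axis intercepts and sections: the curve avoids every integer y-axis point in the box.
3. Assembling these constraints gives the stated polynomial.

2*x^2 + 2*x*y - y^2 - 3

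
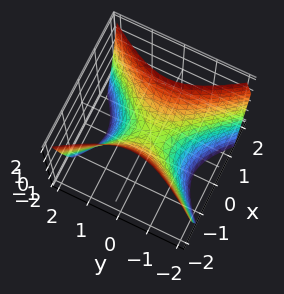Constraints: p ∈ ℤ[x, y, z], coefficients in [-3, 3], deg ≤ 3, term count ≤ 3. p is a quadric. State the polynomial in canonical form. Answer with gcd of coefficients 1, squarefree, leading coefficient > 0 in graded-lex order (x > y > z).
3*x^2 - 2*y^2 - 2*z

Degree: a saddle surface; a quadric, so deg p = 2.
Symmetries: it's symmetric under y → −y, forcing even powers of y; mirror symmetry x ↦ −x ⇒ only even powers of x.
From the visible intercepts: one y-axis crossing is at y = 0; one z-axis crossing is at z = 0; it meets the x-axis at x = 0 (among the integer gridlines).
The integer polynomial consistent with all of this is the stated p.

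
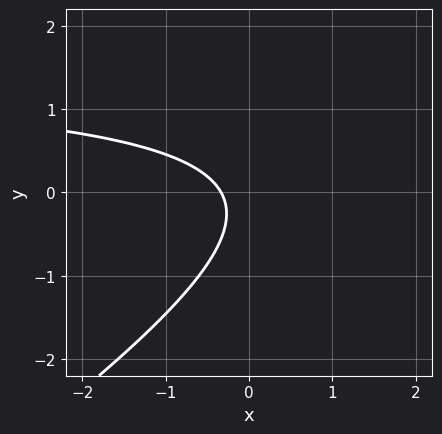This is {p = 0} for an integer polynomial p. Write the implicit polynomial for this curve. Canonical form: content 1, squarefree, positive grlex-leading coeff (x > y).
First, deg p = 2.
Next, checking where it meets the axes: it misses every integer gridline on the y-axis.
Finally, the integer polynomial consistent with all of this is the stated p.

2*x*y - 3*y^2 - 3*x - y - 1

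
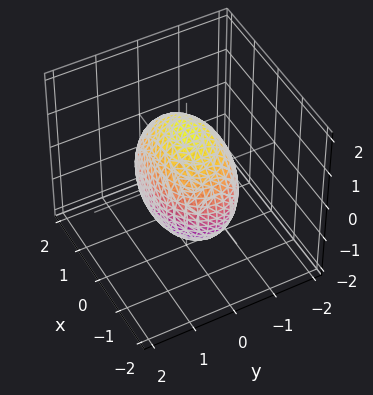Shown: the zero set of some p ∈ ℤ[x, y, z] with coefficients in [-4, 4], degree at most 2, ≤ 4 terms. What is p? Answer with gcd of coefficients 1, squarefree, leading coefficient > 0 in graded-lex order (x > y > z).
1. deg p = 2. A closed, bounded, convex surface; a quadric.
2. Symmetries: the y ↦ −y reflection is a symmetry, so y appears only in even powers; the z ↦ −z reflection is a symmetry, so z appears only in even powers; mirror symmetry x ↦ −x ⇒ only even powers of x.
3. Reading off the gridlines: among the integer gridlines, it crosses the y-axis at y ∈ {-1, 1}.
4. Matching integer coefficients to the picture gives p.

x^2 + 2*y^2 + z^2 - 2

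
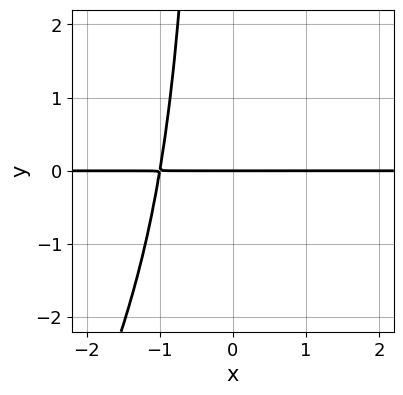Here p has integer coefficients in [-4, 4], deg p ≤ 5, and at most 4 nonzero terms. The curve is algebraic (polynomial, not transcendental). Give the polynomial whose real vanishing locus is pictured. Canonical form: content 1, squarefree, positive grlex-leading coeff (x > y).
2*x^3*y - x^2*y^2 + 2*y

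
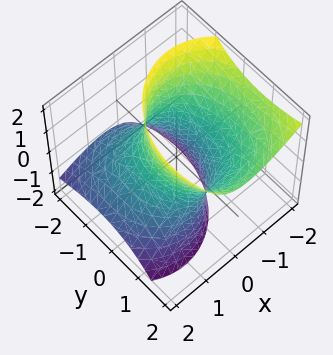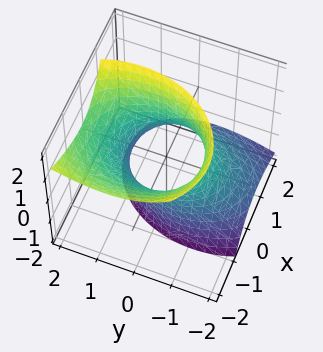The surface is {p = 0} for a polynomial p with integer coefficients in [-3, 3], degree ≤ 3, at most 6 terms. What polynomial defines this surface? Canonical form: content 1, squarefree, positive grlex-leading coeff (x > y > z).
1. Degree: the shape is more complex than any degree-1 surface, so deg p = 2.
2. Reading off the gridlines: among the integer gridlines, it crosses the x-axis at x ∈ {-1, 1}; it misses every integer gridline on the z-axis.
3. Together with the visible shape, these determine p as stated.

3*x^2 + 3*x*z + 2*y^2 - 2*y*z - z^2 - 3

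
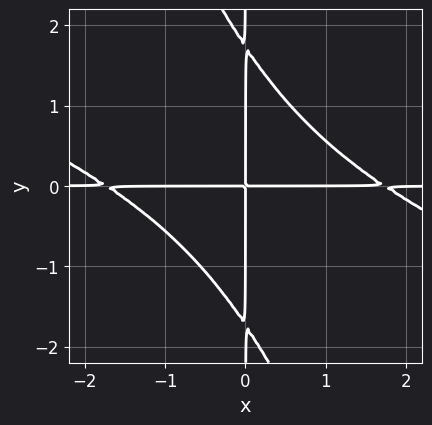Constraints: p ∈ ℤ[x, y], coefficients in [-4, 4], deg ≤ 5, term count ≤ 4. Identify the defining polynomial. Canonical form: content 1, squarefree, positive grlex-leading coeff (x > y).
First, degree: the shape is more complex than any degree-3 curve, so deg p = 4.
Then, from the visible intercepts: the visible x-axis segment lies entirely on the curve; every point of the y-axis in the box is on the curve.
Finally, these observations pin down the coefficients.

x^3*y + 3*x^2*y^2 + x*y^3 - 3*x*y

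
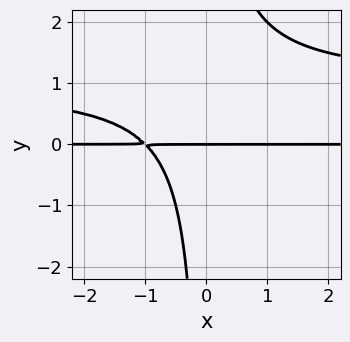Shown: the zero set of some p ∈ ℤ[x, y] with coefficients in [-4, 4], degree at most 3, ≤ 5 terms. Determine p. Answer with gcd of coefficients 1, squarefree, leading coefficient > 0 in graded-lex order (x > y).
x*y^2 - x*y - y

The degree is 3 — the shape is more complex than any degree-2 curve.
Against the integer gridlines: every point of the x-axis in the box is on the curve; it meets the y-axis at y = 0 (among the integer gridlines).
Assembling these constraints gives the stated polynomial.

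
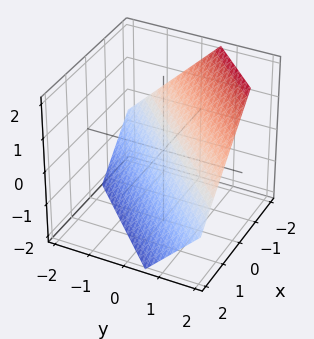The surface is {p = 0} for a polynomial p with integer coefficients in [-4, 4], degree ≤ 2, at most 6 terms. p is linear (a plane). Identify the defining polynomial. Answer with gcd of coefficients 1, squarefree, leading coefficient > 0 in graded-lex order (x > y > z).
deg p = 1. Every cross-section is a straight line — this is a plane.
Matching integer coefficients to the picture gives p.

3*x - 3*y + 3*z + 2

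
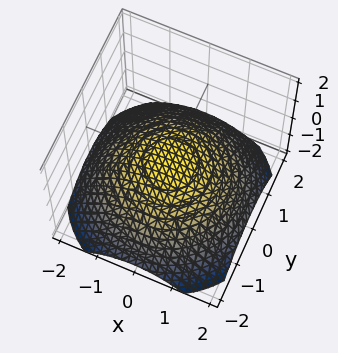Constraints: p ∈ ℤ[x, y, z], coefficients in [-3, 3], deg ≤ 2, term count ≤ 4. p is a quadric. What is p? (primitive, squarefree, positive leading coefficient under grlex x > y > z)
1. The degree is 2 — a single bowl opening along one axis; a quadric.
2. Symmetries: the z-axis is an axis of rotation, so x and y enter only as x² + y².
3. Checking where it meets the axes: it crosses the y-axis at the gridline y = 0; a circular section at z = -1 has radius between 1 and 2; one x-axis crossing is at x = 0; one z-axis crossing is at z = 0.
4. Solving for integer coefficients yields p as stated.

x^2 + y^2 + 3*z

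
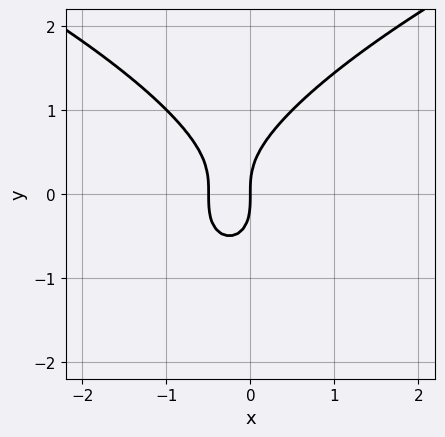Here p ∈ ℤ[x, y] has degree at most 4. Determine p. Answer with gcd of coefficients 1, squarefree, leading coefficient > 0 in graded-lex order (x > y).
y^3 - 2*x^2 - x

The degree is 3 — no degree-2 curve has this shape.
From the axis intercepts and sections: it crosses the x-axis at the gridline x = 0; it meets the y-axis at y = 0 (among the integer gridlines).
Together with the visible shape, these determine p as stated.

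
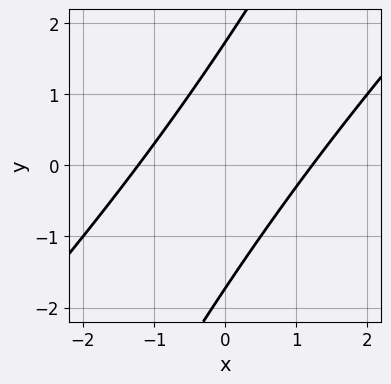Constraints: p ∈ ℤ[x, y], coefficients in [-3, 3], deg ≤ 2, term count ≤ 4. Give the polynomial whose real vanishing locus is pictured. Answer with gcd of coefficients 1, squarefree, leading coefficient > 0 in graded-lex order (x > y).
2*x^2 - 3*x*y + y^2 - 3

1. Degree: a generic line meets the curve in up to 2 points, so deg p = 2.
2. Solving for integer coefficients yields p as stated.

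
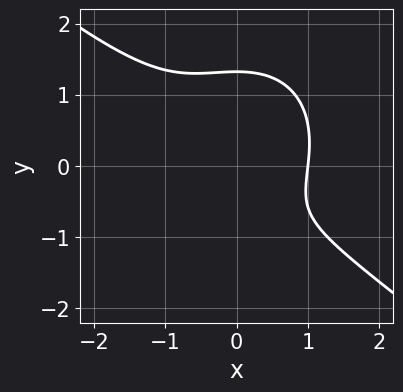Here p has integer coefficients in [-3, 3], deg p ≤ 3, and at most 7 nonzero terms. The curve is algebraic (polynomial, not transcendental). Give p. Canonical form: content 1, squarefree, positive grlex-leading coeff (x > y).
3*x^3 + 2*x^2*y + 3*y^3 - 3*y - 3

First, deg p = 3.
Next, against the integer gridlines: it crosses the x-axis at the gridline x = 1.
Finally, fitting integer coefficients to these (and the overall shape) gives p.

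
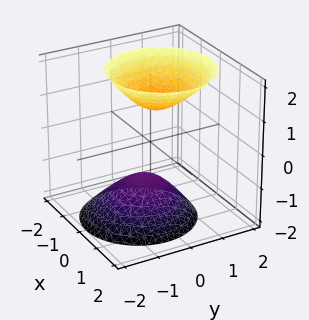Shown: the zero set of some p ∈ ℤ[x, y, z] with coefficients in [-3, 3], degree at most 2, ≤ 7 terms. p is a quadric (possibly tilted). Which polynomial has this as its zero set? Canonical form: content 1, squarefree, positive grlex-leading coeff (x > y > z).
3*x^2 + 3*y^2 - y*z - 2*z^2 + 2

First, the picture has 2 separate pieces. Treating them together as one polynomial.
Next, degree: the shape is more complex than any degree-1 surface, so deg p = 2.
Then, observable constraints: among the integer gridlines, it crosses the z-axis at z ∈ {-1, 1}; it misses every integer gridline on the x-axis; it misses every integer gridline on the y-axis.
Finally, assembling these constraints gives the stated polynomial.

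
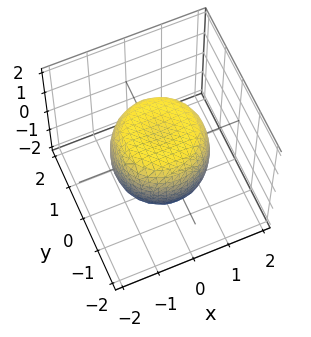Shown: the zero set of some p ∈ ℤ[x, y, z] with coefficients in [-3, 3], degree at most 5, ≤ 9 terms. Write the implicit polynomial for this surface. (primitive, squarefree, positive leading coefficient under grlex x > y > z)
Degree: the shape is more complex than any degree-3 surface, so deg p = 4.
Symmetry: the z-axis is an axis of rotation, so x and y enter only as x² + y².
From the visible intercepts: a circular section at z = 1 has radius exactly 1; the z-axis gridline crossings are at z ∈ {-1, 1}.
These observations pin down the coefficients.

x^4 + 2*x^2*y^2 + y^4 - x^2 - y^2 + z^2 - 1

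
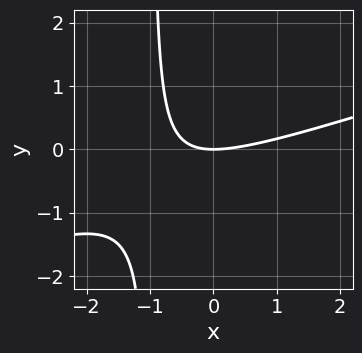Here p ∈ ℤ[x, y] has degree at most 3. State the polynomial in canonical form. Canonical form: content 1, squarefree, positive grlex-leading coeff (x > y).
x^2 - 3*x*y - 3*y

(a) Degree: the shape is more complex than any degree-1 curve, so deg p = 2.
(b) From the axis intercepts and sections: it meets the x-axis at x = 0 (among the integer gridlines); one y-axis crossing is at y = 0.
(c) These observations pin down the coefficients.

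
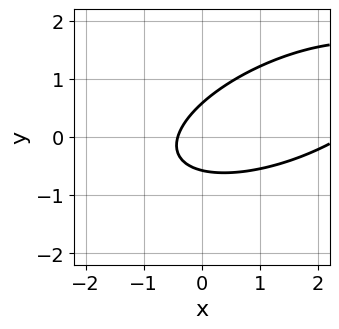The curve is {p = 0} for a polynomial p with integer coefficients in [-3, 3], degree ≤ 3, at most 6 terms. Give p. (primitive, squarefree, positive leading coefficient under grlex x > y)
x^2 - 2*x*y + 3*y^2 - 2*x - 1

1. deg p = 2. A generic line meets the curve in up to 2 points.
2. The integer polynomial consistent with all of this is the stated p.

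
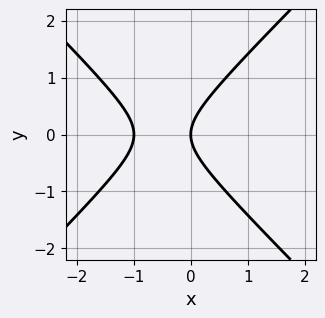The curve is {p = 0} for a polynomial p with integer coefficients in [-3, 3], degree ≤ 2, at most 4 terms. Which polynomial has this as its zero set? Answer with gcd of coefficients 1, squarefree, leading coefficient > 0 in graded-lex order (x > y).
First, degree: the shape is more complex than any degree-1 curve, so deg p = 2.
Then, symmetries: it's symmetric under y → −y, forcing even powers of y.
Next, from the axis intercepts and sections: one y-axis crossing is at y = 0; among the integer gridlines, it crosses the x-axis at x ∈ {-1, 0}.
Finally, fitting integer coefficients to these (and the overall shape) gives p.

x^2 - y^2 + x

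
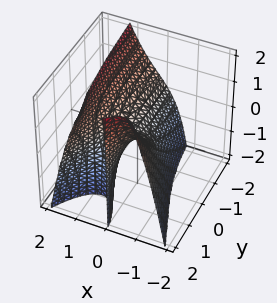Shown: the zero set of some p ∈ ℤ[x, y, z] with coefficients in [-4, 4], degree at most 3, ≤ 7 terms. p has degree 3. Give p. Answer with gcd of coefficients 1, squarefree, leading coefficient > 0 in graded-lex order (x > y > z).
3*x^3 + x*y*z - 3*x*y + y*z - 2*z

(a) Degree: a generic line meets the surface in up to 3 points, so deg p = 3.
(b) From the visible intercepts: every point of the y-axis in the box is on the surface; it meets the x-axis at x = 0 (among the integer gridlines); it meets the z-axis at z = 0 (among the integer gridlines).
(c) Matching integer coefficients to the picture gives p.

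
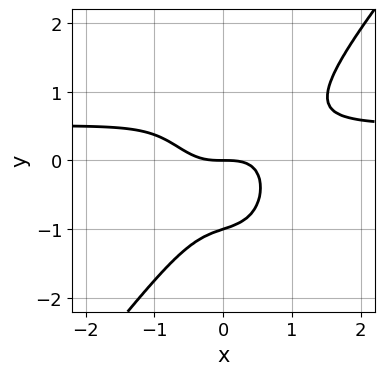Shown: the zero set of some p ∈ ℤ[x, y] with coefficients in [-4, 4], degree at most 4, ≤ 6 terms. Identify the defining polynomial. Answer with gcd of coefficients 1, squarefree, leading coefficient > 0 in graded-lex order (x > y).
2*x^3*y - y^4 - x^3 - x*y^2 - y

First, deg p = 4. No degree-3 curve has this shape.
Then, from the axis intercepts and sections: the y-axis gridline crossings are at y ∈ {-1, 0}; one x-axis crossing is at x = 0.
Finally, fitting integer coefficients to these (and the overall shape) gives p.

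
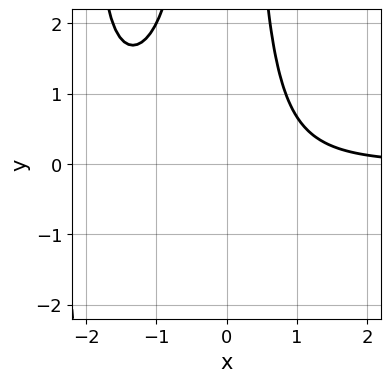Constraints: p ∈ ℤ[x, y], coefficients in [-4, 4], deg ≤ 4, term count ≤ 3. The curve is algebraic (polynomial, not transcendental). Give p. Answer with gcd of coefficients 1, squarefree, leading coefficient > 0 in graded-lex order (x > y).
x^3*y + 2*x^2*y - 2

deg p = 4.
From the visible intercepts: it misses every integer gridline on the x-axis; the curve avoids every integer y-axis point in the box.
Matching integer coefficients to the picture gives p.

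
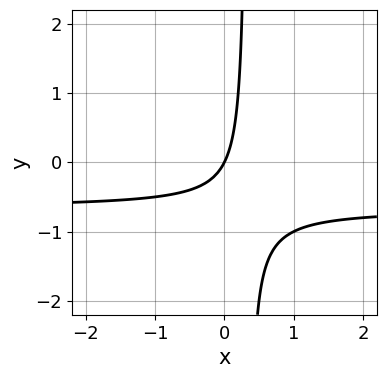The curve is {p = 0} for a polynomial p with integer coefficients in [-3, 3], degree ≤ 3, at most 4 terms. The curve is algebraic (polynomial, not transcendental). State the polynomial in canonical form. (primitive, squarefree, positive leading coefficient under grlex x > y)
(a) deg p = 2. No degree-1 curve has this shape.
(b) From the visible intercepts: it meets the x-axis at x = 0 (among the integer gridlines); it crosses the y-axis at the gridline y = 0.
(c) The integer polynomial consistent with all of this is the stated p.

3*x*y + 2*x - y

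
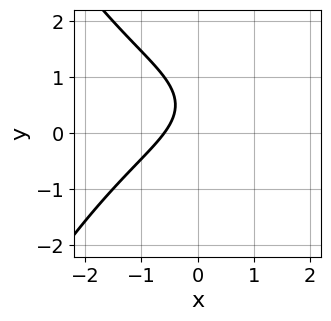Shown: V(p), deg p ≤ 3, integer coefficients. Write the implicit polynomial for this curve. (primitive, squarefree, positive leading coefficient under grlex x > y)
x^3 + 3*y^2 + 3*x - 3*y + 2

First, the degree is 3 — the shape is more complex than any degree-2 curve.
Next, checking where it meets the axes: it misses every integer gridline on the y-axis.
Finally, the integer polynomial consistent with all of this is the stated p.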